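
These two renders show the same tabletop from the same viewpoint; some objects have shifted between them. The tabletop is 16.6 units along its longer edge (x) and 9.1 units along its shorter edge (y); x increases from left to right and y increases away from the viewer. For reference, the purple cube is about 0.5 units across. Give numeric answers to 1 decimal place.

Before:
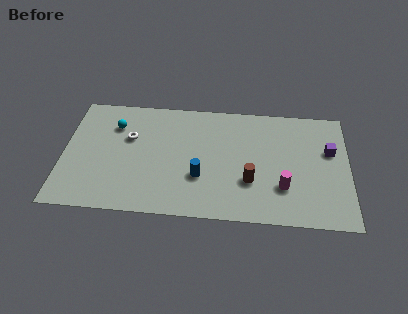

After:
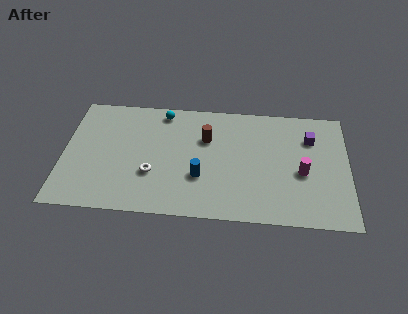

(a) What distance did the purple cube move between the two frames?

1.4

The purple cube was near (15.5, 5.7) before and (14.4, 6.6) after, so it travelled √(1.1² + 0.9²) ≈ 1.4 units.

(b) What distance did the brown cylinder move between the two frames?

4.0

The brown cylinder was near (10.9, 3.0) before and (8.3, 6.1) after, so it travelled √(2.6² + 3.1²) ≈ 4.0 units.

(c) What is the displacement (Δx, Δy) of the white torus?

(1.4, -2.7)

From the two frames, the white torus sits at roughly (3.8, 5.8) before and (5.2, 3.1) after.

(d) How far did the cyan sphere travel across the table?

3.1

The cyan sphere moved from about (2.9, 6.7) to (5.7, 8.0), a distance of √(2.8² + 1.3²) ≈ 3.1.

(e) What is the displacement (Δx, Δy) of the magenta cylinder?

(1.1, 1.2)

The magenta cylinder started near (12.8, 2.7) and ended near (13.9, 3.9).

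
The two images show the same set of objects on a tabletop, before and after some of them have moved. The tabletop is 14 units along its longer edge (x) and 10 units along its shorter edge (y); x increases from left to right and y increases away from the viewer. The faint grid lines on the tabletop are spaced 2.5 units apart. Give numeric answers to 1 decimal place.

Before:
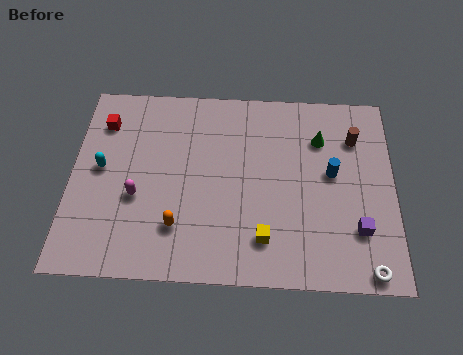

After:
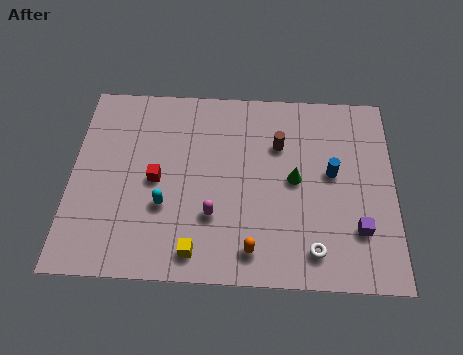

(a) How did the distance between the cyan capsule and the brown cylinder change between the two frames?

-5.2

Before: roughly 11.2 units apart; after: 6.0. That's 5.2 units closer together.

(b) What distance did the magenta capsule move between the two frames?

3.4

The magenta capsule moved from about (2.9, 3.9) to (6.2, 3.1), a distance of √(3.3² + 0.8²) ≈ 3.4.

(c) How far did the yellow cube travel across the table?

3.0

From (8.4, 2.1) to (5.5, 1.3), the yellow cube covered √(2.9² + 0.8²) ≈ 3.0 units.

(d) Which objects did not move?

the purple cube and the blue cylinder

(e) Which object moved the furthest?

the red cube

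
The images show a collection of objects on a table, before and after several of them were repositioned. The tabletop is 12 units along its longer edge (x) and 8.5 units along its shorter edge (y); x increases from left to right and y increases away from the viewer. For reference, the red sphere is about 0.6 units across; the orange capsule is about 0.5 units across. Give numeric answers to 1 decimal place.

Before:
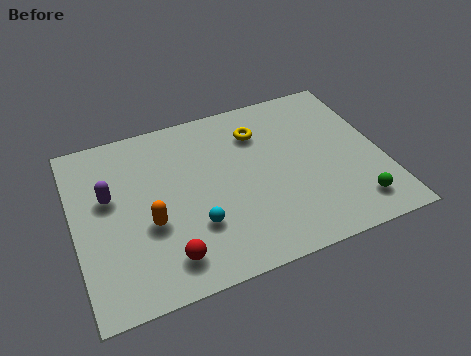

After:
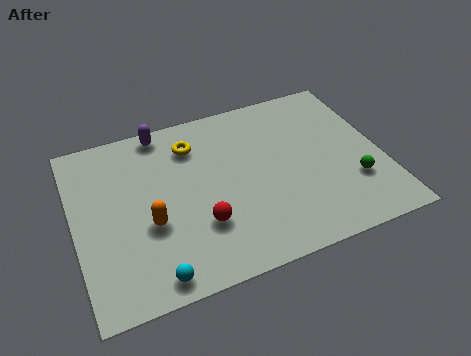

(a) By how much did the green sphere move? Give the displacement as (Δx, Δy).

(0.1, 1.1)

The green sphere started near (10.6, 1.5) and ended near (10.7, 2.6).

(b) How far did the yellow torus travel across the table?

2.6

From (7.4, 6.4) to (4.8, 6.6), the yellow torus covered √(2.6² + 0.2²) ≈ 2.6 units.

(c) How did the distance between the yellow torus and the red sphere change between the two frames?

-2.4

They were about 6.4 units apart before and 4.0 after — 2.4 units closer together.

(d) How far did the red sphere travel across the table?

1.8

The red sphere moved from about (3.3, 1.5) to (4.7, 2.6), a distance of √(1.4² + 1.1²) ≈ 1.8.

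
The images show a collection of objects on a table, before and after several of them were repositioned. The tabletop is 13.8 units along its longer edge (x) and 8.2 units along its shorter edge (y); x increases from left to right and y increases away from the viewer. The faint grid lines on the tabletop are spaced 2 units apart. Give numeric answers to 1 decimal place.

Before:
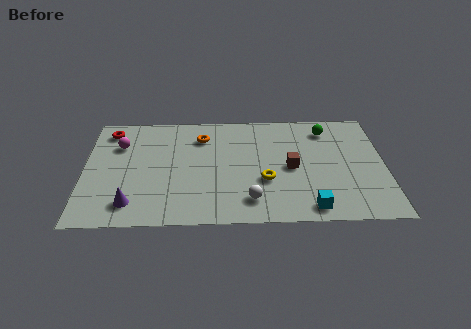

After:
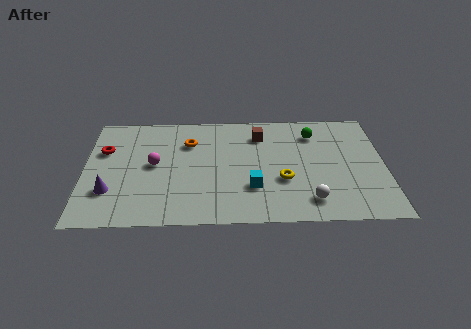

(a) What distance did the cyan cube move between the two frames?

3.0

The cyan cube moved from about (10.3, 1.0) to (7.7, 2.5), a distance of √(2.6² + 1.5²) ≈ 3.0.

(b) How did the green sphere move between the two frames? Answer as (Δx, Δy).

(-0.6, -0.3)

The green sphere was at about (11.2, 6.7) and moved to about (10.6, 6.4).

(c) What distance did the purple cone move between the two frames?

1.3

The purple cone was near (2.2, 1.5) before and (1.2, 2.4) after, so it travelled √(1.0² + 0.9²) ≈ 1.3 units.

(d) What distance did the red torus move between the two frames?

1.5

The red torus moved from about (1.1, 6.9) to (0.9, 5.4), a distance of √(0.2² + 1.5²) ≈ 1.5.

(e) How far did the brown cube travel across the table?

2.9

The brown cube moved from about (9.5, 3.9) to (8.1, 6.4), a distance of √(1.4² + 2.5²) ≈ 2.9.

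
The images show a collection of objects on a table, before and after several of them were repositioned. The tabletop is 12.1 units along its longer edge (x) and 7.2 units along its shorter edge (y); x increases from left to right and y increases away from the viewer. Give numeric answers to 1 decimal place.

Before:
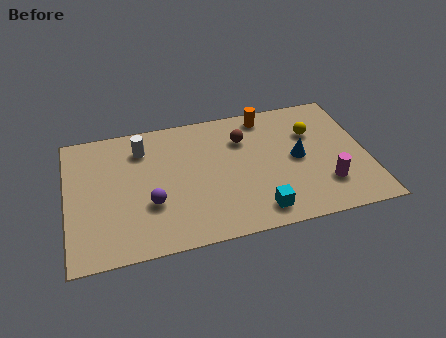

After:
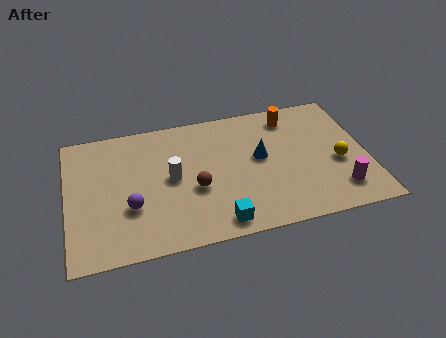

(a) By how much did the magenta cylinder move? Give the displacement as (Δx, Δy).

(0.5, -0.4)

The magenta cylinder started near (10.3, 1.9) and ended near (10.8, 1.5).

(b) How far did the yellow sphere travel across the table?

2.1

From (10.0, 4.9) to (10.9, 3.0), the yellow sphere covered √(0.9² + 1.9²) ≈ 2.1 units.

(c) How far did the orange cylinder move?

1.0

The orange cylinder was near (8.2, 6.3) before and (9.2, 6.0) after, so it travelled √(1.0² + 0.3²) ≈ 1.0 units.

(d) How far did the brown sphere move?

3.1

The brown sphere moved from about (7.2, 5.2) to (5.1, 2.9), a distance of √(2.1² + 2.3²) ≈ 3.1.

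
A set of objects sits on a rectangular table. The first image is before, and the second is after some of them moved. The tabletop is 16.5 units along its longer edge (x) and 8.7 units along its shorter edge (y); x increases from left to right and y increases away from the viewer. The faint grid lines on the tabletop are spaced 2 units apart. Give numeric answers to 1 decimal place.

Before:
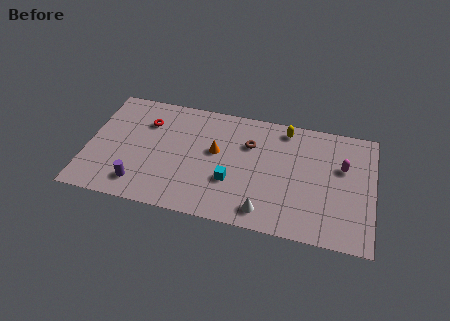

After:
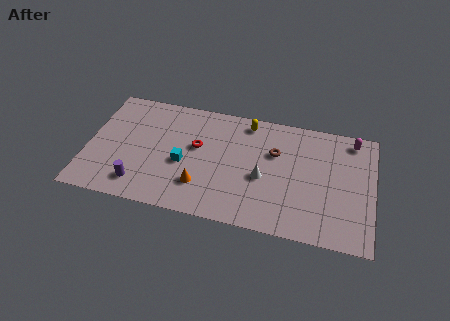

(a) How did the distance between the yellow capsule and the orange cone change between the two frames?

+1.1

They were about 4.7 units apart before and 5.8 after — 1.1 units further apart.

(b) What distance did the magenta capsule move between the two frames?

2.2

From (14.7, 5.5) to (15.2, 7.6), the magenta capsule covered √(0.5² + 2.1²) ≈ 2.2 units.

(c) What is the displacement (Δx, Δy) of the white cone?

(-0.2, 2.4)

The white cone started near (10.4, 1.3) and ended near (10.2, 3.7).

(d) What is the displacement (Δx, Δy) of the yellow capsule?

(-2.2, 0.0)

The yellow capsule was at about (11.3, 7.6) and moved to about (9.1, 7.6).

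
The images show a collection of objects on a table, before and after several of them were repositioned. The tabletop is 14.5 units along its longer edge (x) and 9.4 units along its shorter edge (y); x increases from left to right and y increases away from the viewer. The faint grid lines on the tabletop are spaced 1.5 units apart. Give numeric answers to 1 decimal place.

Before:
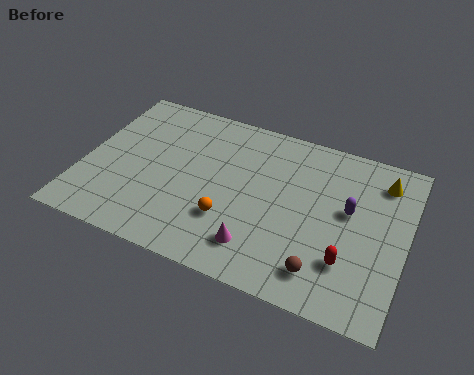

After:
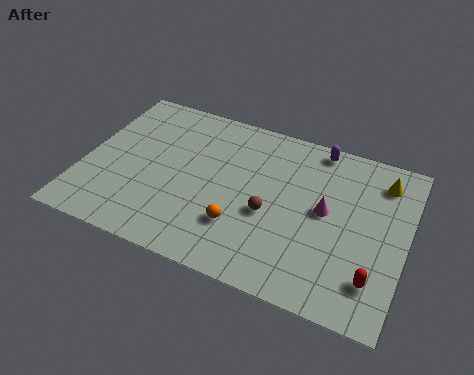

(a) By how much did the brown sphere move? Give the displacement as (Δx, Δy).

(-2.6, 2.2)

The brown sphere started near (11.1, 1.7) and ended near (8.5, 3.9).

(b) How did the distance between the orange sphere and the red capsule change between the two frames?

+0.7

They were about 5.3 units apart before and 6.0 after — 0.7 units further apart.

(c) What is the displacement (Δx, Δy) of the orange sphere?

(0.5, -0.2)

The orange sphere started near (6.8, 2.9) and ended near (7.3, 2.7).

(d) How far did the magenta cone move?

4.1

The magenta cone moved from about (8.2, 1.9) to (10.9, 5.0), a distance of √(2.7² + 3.1²) ≈ 4.1.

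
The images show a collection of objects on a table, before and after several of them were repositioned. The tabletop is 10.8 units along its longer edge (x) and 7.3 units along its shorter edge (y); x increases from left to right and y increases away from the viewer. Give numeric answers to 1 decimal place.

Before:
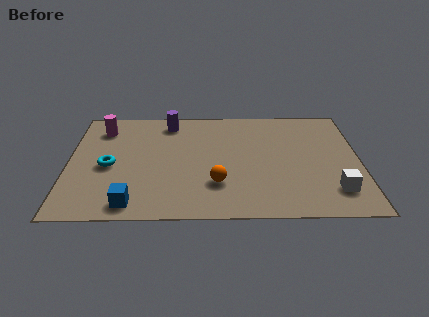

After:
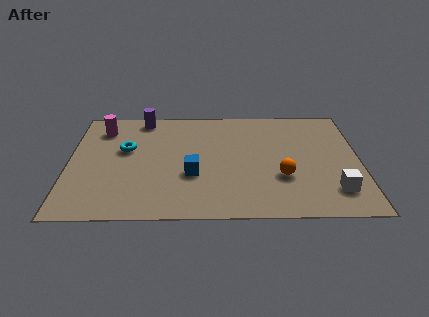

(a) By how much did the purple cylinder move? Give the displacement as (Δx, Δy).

(-1.0, 0.3)

The purple cylinder started near (3.7, 6.2) and ended near (2.7, 6.5).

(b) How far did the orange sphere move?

2.4

The orange sphere was near (5.5, 2.1) before and (7.9, 2.5) after, so it travelled √(2.4² + 0.4²) ≈ 2.4 units.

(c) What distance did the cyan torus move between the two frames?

1.3

The cyan torus was near (1.5, 3.3) before and (2.1, 4.4) after, so it travelled √(0.6² + 1.1²) ≈ 1.3 units.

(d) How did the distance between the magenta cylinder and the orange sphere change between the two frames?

+1.8

They were about 5.7 units apart before and 7.5 after — 1.8 units further apart.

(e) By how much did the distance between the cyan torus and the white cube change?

-0.3

They were about 8.5 units apart before and 8.2 after — 0.3 units closer together.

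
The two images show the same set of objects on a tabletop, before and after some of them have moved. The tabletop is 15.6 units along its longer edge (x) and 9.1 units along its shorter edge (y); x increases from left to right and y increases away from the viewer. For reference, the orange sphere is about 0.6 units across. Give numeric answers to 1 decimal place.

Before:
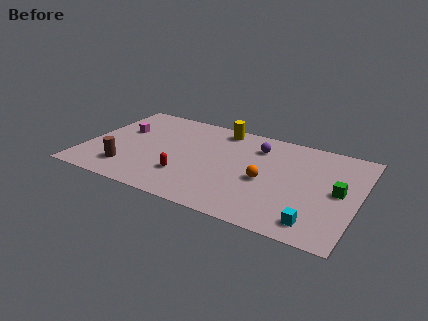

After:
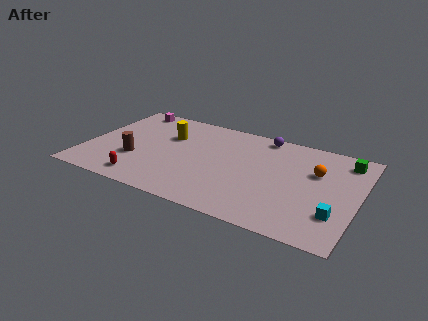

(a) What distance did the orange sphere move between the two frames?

3.3

From (10.4, 4.0) to (13.1, 5.9), the orange sphere covered √(2.7² + 1.9²) ≈ 3.3 units.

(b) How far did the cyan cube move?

1.5

The cyan cube moved from about (13.5, 1.4) to (14.5, 2.5), a distance of √(1.0² + 1.1²) ≈ 1.5.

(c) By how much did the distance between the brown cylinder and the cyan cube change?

+0.7

The distance was about 10.8 in the first image and 11.5 in the second, so they moved 0.7 units further apart.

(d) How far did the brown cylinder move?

1.1

The brown cylinder moved from about (2.7, 2.0) to (3.0, 3.1), a distance of √(0.3² + 1.1²) ≈ 1.1.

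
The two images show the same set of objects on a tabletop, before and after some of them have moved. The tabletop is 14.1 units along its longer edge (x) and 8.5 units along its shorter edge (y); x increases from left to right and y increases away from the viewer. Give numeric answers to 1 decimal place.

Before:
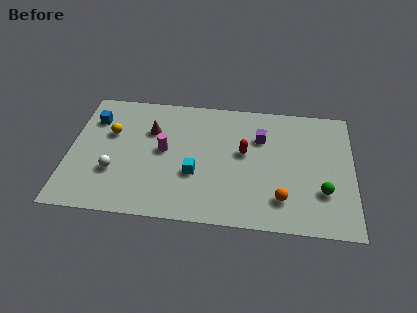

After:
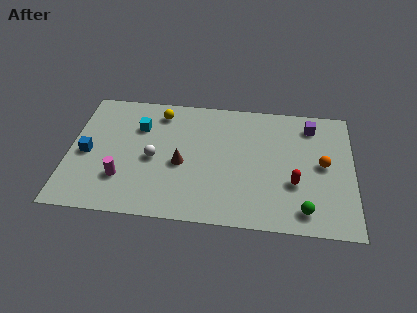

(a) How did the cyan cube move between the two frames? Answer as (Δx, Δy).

(-2.9, 2.9)

From the two frames, the cyan cube sits at roughly (6.3, 3.1) before and (3.4, 6.0) after.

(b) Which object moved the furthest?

the cyan cube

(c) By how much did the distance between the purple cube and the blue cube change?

+3.1

They were about 8.4 units apart before and 11.5 after — 3.1 units further apart.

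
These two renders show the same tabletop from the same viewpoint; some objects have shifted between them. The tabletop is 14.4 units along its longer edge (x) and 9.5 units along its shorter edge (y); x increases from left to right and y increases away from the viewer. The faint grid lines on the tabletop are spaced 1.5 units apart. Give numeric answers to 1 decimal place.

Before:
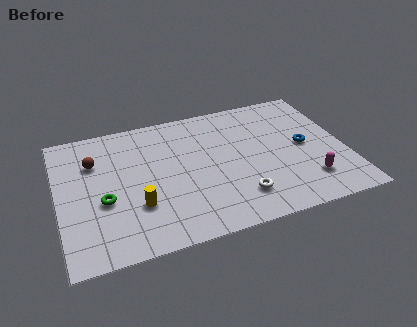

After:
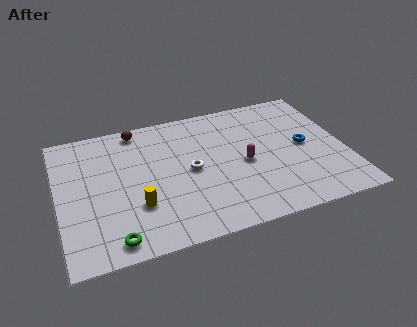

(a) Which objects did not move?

the blue torus and the yellow cylinder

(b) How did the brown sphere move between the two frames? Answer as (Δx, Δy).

(2.3, 1.8)

The brown sphere was at about (1.9, 6.7) and moved to about (4.2, 8.5).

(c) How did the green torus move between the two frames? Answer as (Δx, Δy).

(0.3, -2.7)

The green torus was at about (2.2, 3.8) and moved to about (2.5, 1.1).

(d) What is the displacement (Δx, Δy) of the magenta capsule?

(-3.0, 2.2)

The magenta capsule was at about (12.3, 2.2) and moved to about (9.3, 4.4).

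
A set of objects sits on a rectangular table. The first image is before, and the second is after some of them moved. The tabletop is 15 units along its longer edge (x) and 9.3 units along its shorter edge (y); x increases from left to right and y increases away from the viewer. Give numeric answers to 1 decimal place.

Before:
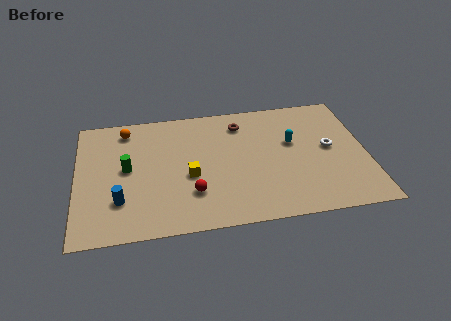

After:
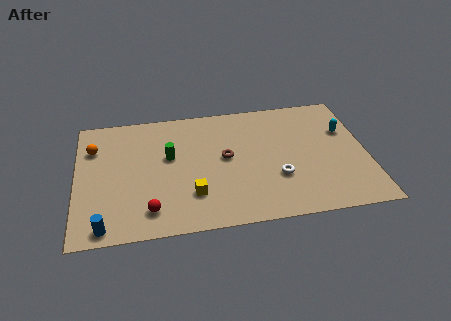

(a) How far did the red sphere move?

2.4

The red sphere was near (5.9, 2.6) before and (3.7, 1.7) after, so it travelled √(2.2² + 0.9²) ≈ 2.4 units.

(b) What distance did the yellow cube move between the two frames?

1.4

The yellow cube was near (5.8, 3.9) before and (5.9, 2.5) after, so it travelled √(0.1² + 1.4²) ≈ 1.4 units.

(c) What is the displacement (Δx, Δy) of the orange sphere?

(-1.7, -1.2)

The orange sphere started near (2.6, 7.9) and ended near (0.9, 6.7).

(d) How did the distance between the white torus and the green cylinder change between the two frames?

-4.5

The distance was about 10.5 in the first image and 6.0 in the second, so they moved 4.5 units closer together.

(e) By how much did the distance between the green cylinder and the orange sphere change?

+1.1

The distance was about 3.0 in the first image and 4.1 in the second, so they moved 1.1 units further apart.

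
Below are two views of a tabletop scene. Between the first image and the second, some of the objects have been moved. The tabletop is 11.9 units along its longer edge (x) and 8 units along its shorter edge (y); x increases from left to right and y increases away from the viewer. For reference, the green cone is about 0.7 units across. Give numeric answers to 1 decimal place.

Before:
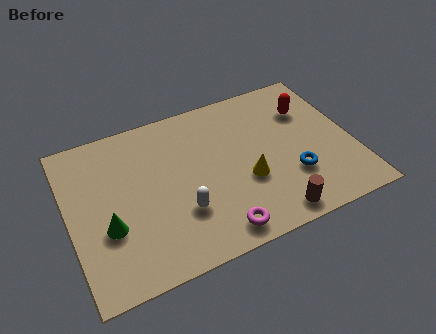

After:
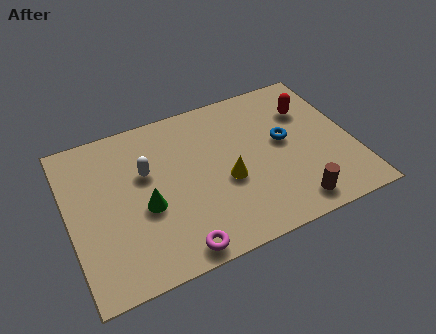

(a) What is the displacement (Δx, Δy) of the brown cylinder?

(0.9, 0.2)

The brown cylinder started near (8.1, 0.9) and ended near (9.0, 1.1).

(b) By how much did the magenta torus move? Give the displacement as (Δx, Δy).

(-1.7, -0.2)

The magenta torus was at about (5.8, 1.0) and moved to about (4.1, 0.8).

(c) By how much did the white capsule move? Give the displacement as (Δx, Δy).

(-1.2, 2.5)

The white capsule was at about (4.5, 2.5) and moved to about (3.3, 5.0).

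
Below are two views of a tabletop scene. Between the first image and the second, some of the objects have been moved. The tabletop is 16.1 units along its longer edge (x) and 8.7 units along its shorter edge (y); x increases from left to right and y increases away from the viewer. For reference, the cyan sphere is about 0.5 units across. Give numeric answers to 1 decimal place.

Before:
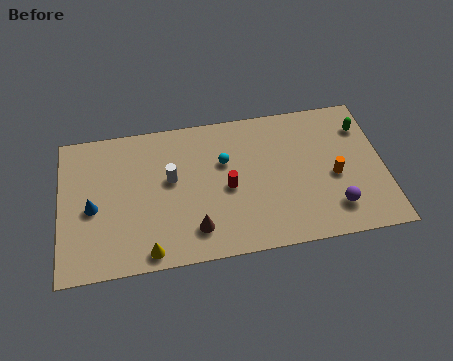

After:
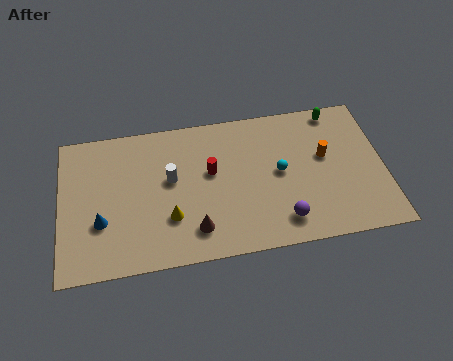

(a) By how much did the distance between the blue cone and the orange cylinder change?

-0.6

The distance was about 12.0 in the first image and 11.4 in the second, so they moved 0.6 units closer together.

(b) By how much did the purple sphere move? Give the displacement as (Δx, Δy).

(-2.6, -0.3)

The purple sphere was at about (13.5, 1.9) and moved to about (10.9, 1.6).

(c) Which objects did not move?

the brown cone and the white cylinder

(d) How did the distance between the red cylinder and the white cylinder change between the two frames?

-1.0

They were about 3.0 units apart before and 2.0 after — 1.0 units closer together.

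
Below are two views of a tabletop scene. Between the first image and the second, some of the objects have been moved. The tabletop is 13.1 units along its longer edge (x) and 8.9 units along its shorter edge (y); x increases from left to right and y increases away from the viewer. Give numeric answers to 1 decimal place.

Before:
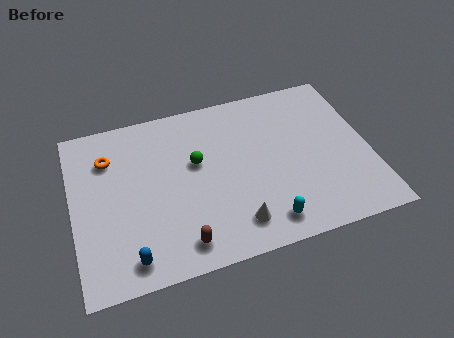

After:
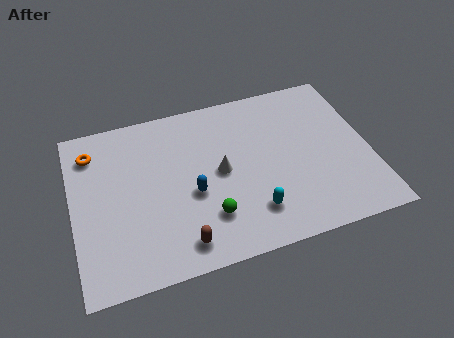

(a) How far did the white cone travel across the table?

2.9

The white cone moved from about (6.9, 1.6) to (6.5, 4.5), a distance of √(0.4² + 2.9²) ≈ 2.9.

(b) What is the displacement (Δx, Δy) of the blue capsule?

(2.9, 2.5)

The blue capsule was at about (2.3, 1.2) and moved to about (5.2, 3.7).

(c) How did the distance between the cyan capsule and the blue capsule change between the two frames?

-2.9

The distance was about 5.9 in the first image and 3.0 in the second, so they moved 2.9 units closer together.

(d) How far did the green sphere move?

3.0

From (5.5, 5.3) to (5.8, 2.3), the green sphere covered √(0.3² + 3.0²) ≈ 3.0 units.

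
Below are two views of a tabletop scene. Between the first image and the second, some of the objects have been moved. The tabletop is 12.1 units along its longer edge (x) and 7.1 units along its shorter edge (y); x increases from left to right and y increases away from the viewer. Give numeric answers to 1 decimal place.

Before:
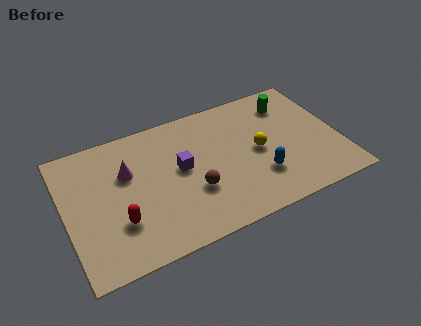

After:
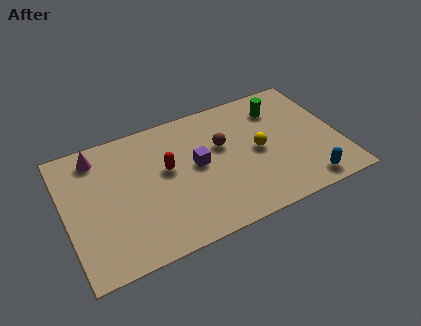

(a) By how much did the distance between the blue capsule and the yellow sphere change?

+1.8

They were about 1.4 units apart before and 3.2 after — 1.8 units further apart.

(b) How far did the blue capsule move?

2.2

From (8.4, 2.1) to (10.3, 0.9), the blue capsule covered √(1.9² + 1.2²) ≈ 2.2 units.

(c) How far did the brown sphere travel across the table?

2.4

The brown sphere was near (5.5, 2.5) before and (7.0, 4.4) after, so it travelled √(1.5² + 1.9²) ≈ 2.4 units.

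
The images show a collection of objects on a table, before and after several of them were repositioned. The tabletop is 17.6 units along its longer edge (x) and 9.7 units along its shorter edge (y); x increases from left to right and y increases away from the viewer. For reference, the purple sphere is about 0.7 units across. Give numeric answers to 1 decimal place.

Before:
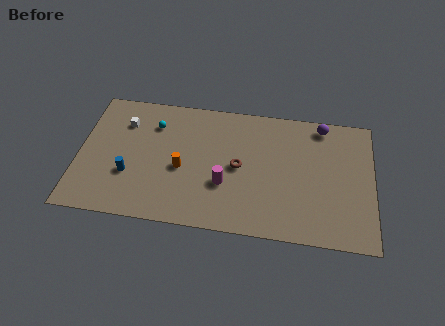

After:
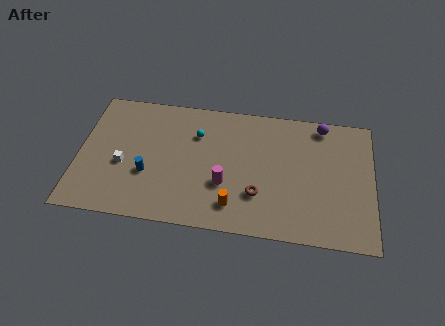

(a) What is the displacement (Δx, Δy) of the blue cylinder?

(1.1, 0.2)

The blue cylinder started near (3.1, 3.3) and ended near (4.2, 3.5).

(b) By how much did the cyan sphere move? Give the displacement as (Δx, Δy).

(2.6, -0.4)

The cyan sphere was at about (4.4, 7.3) and moved to about (7.0, 6.9).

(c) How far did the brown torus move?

2.2

From (9.6, 4.8) to (10.8, 2.9), the brown torus covered √(1.2² + 1.9²) ≈ 2.2 units.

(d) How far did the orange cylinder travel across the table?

3.9

The orange cylinder moved from about (6.2, 4.2) to (9.4, 1.9), a distance of √(3.2² + 2.3²) ≈ 3.9.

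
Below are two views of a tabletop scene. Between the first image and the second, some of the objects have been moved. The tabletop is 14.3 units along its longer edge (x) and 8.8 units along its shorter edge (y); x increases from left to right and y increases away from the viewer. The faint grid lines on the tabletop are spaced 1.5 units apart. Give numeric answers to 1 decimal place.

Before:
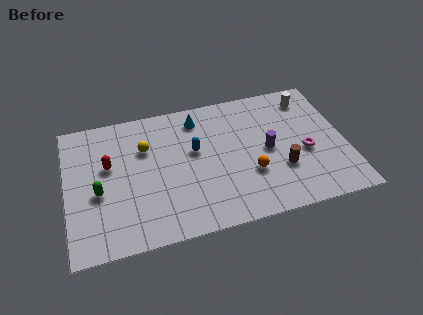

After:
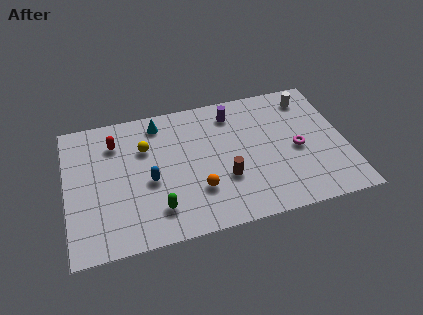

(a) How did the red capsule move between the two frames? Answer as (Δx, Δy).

(0.4, 1.4)

The red capsule started near (2.2, 5.3) and ended near (2.6, 6.7).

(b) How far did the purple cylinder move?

3.3

From (10.3, 4.3) to (8.7, 7.2), the purple cylinder covered √(1.6² + 2.9²) ≈ 3.3 units.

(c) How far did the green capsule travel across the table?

3.4

The green capsule was near (1.6, 3.7) before and (4.5, 1.9) after, so it travelled √(2.9² + 1.8²) ≈ 3.4 units.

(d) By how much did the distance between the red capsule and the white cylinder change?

-0.6

The distance was about 10.7 in the first image and 10.1 in the second, so they moved 0.6 units closer together.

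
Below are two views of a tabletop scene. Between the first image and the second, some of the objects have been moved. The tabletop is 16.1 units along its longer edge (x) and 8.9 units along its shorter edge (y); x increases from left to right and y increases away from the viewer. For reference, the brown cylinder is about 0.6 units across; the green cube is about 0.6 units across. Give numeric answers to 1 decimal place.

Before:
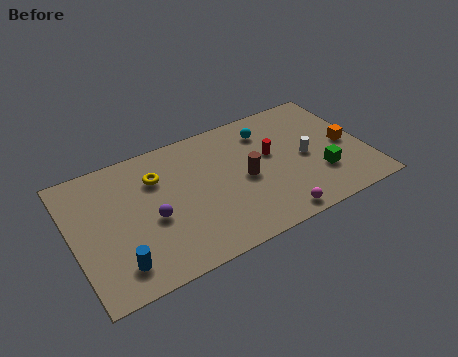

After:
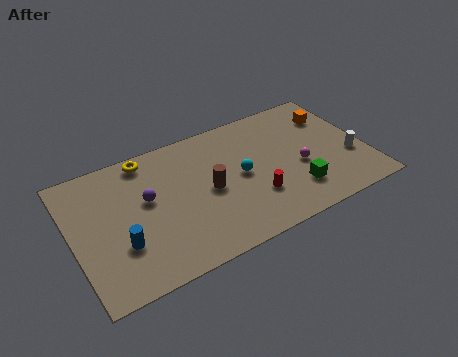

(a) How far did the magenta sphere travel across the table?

3.4

From (10.5, 0.9) to (12.4, 3.7), the magenta sphere covered √(1.9² + 2.8²) ≈ 3.4 units.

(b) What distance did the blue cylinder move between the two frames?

1.2

From (2.1, 1.7) to (2.4, 2.9), the blue cylinder covered √(0.3² + 1.2²) ≈ 1.2 units.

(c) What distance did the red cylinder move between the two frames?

2.8

The red cylinder was near (11.0, 5.2) before and (9.7, 2.7) after, so it travelled √(1.3² + 2.5²) ≈ 2.8 units.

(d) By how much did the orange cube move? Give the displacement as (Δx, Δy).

(-0.4, 2.4)

The orange cube started near (15.1, 4.2) and ended near (14.7, 6.6).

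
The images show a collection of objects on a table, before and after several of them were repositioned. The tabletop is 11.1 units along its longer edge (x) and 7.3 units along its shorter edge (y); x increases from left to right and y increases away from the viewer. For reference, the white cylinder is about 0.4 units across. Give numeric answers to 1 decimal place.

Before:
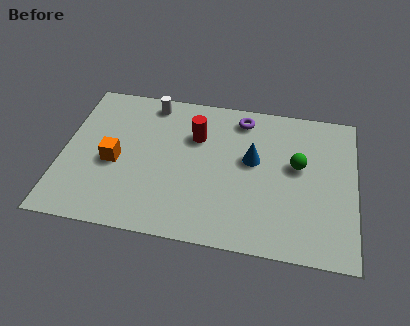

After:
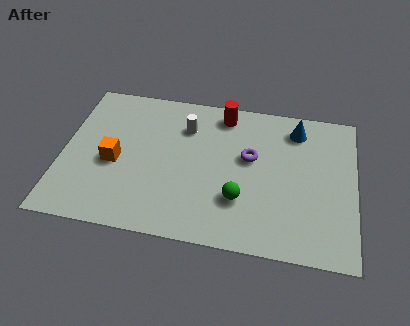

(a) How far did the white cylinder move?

1.7

From (3.2, 6.4) to (4.6, 5.4), the white cylinder covered √(1.4² + 1.0²) ≈ 1.7 units.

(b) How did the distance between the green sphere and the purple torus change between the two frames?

-0.9

The distance was about 3.0 in the first image and 2.1 in the second, so they moved 0.9 units closer together.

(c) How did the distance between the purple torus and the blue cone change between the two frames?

+0.3

Before: roughly 2.1 units apart; after: 2.4. That's 0.3 units further apart.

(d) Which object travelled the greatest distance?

the green sphere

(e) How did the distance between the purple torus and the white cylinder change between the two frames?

-0.8

Before: roughly 3.5 units apart; after: 2.7. That's 0.8 units closer together.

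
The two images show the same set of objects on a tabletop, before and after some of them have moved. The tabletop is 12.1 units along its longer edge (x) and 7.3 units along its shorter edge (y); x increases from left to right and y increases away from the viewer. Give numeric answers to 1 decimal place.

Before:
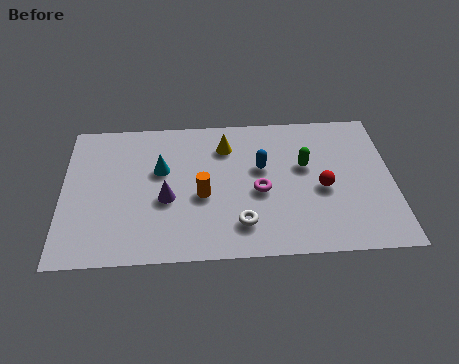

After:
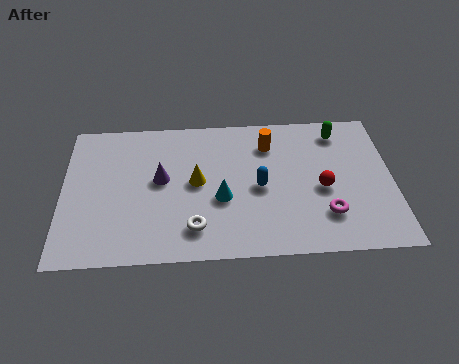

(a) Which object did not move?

the red sphere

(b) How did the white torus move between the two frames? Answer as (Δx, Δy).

(-1.7, -0.1)

The white torus was at about (6.5, 1.6) and moved to about (4.8, 1.5).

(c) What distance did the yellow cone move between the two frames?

2.1

The yellow cone was near (6.0, 5.6) before and (4.9, 3.8) after, so it travelled √(1.1² + 1.8²) ≈ 2.1 units.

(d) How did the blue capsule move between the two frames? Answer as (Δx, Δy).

(-0.1, -1.0)

The blue capsule was at about (7.3, 4.4) and moved to about (7.2, 3.4).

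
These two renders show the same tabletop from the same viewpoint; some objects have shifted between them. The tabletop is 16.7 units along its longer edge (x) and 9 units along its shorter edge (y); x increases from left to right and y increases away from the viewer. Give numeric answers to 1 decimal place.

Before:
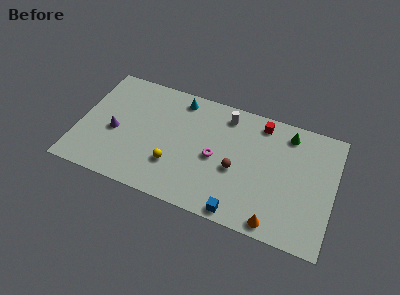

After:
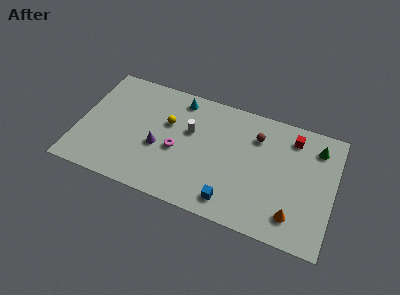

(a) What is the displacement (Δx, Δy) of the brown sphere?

(1.1, 2.9)

From the two frames, the brown sphere sits at roughly (10.4, 3.8) before and (11.5, 6.7) after.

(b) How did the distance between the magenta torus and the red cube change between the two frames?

+3.6

Before: roughly 4.5 units apart; after: 8.1. That's 3.6 units further apart.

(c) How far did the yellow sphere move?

3.1

From (6.4, 2.7) to (5.7, 5.7), the yellow sphere covered √(0.7² + 3.0²) ≈ 3.1 units.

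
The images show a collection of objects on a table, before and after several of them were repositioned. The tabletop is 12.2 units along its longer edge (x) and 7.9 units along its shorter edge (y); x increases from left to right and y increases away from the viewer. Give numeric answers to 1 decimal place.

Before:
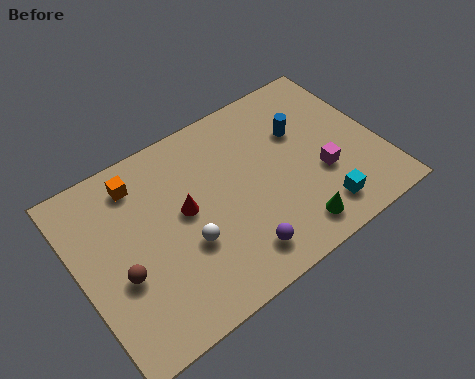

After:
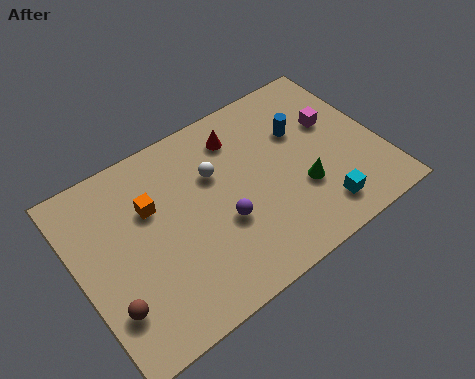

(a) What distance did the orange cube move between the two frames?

1.3

The orange cube was near (2.8, 6.5) before and (3.1, 5.2) after, so it travelled √(0.3² + 1.3²) ≈ 1.3 units.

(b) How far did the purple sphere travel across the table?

1.6

From (5.9, 1.4) to (5.6, 3.0), the purple sphere covered √(0.3² + 1.6²) ≈ 1.6 units.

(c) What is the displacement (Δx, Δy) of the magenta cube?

(0.9, 2.0)

From the two frames, the magenta cube sits at roughly (9.7, 2.9) before and (10.6, 4.9) after.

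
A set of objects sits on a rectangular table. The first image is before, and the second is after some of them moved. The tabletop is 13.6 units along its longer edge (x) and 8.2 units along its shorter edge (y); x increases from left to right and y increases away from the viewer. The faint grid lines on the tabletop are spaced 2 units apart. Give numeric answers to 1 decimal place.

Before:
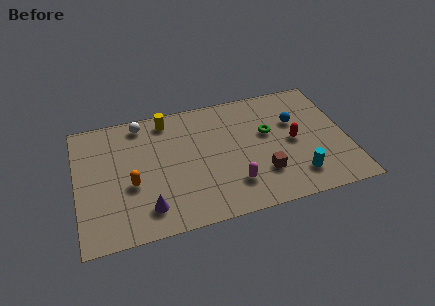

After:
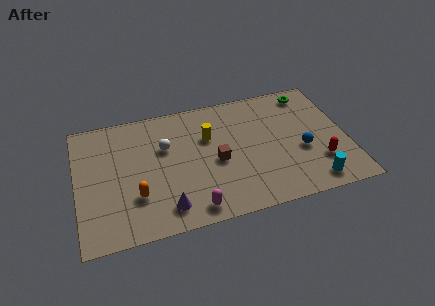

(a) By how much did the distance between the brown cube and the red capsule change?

+2.9

Before: roughly 2.4 units apart; after: 5.3. That's 2.9 units further apart.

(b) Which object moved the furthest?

the green torus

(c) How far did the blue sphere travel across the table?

2.0

From (11.1, 5.3) to (11.3, 3.3), the blue sphere covered √(0.2² + 2.0²) ≈ 2.0 units.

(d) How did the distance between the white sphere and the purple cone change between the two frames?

-1.7

Before: roughly 5.6 units apart; after: 3.9. That's 1.7 units closer together.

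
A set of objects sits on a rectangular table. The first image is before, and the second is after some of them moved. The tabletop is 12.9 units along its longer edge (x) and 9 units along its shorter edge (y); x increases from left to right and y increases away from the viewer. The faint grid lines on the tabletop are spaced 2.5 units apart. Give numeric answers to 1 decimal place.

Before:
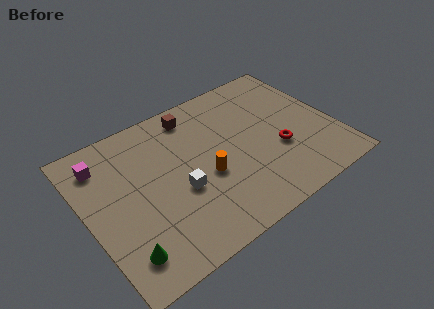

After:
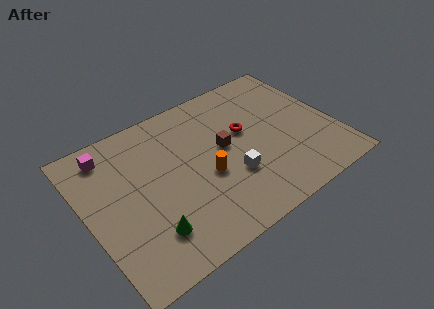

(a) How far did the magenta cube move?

0.6

The magenta cube was near (1.2, 7.2) before and (1.6, 7.6) after, so it travelled √(0.4² + 0.4²) ≈ 0.6 units.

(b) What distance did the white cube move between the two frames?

2.7

From (4.6, 3.6) to (7.2, 3.0), the white cube covered √(2.6² + 0.6²) ≈ 2.7 units.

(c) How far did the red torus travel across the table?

2.4

From (9.8, 3.3) to (8.4, 5.3), the red torus covered √(1.4² + 2.0²) ≈ 2.4 units.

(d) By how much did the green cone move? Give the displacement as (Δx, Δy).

(1.4, 0.4)

The green cone started near (1.3, 1.7) and ended near (2.7, 2.1).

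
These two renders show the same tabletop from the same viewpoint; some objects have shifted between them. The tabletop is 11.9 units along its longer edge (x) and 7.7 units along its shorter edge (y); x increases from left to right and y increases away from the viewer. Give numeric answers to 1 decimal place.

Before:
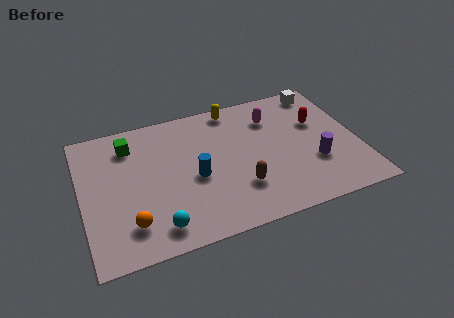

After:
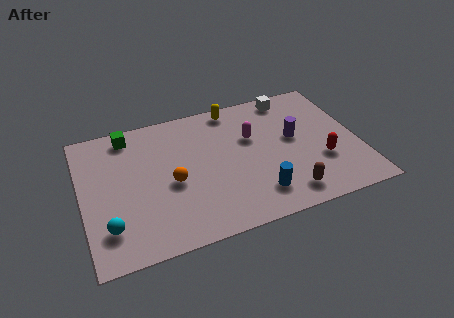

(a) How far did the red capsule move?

2.3

The red capsule moved from about (10.3, 4.9) to (10.2, 2.6), a distance of √(0.1² + 2.3²) ≈ 2.3.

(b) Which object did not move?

the yellow capsule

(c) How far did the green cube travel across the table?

0.6

The green cube was near (2.2, 6.1) before and (2.2, 6.7) after, so it travelled √(0.0² + 0.6²) ≈ 0.6 units.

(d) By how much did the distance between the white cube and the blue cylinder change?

-1.2

They were about 6.8 units apart before and 5.6 after — 1.2 units closer together.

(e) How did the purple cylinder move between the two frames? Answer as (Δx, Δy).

(-0.7, 1.7)

From the two frames, the purple cylinder sits at roughly (9.9, 2.6) before and (9.2, 4.3) after.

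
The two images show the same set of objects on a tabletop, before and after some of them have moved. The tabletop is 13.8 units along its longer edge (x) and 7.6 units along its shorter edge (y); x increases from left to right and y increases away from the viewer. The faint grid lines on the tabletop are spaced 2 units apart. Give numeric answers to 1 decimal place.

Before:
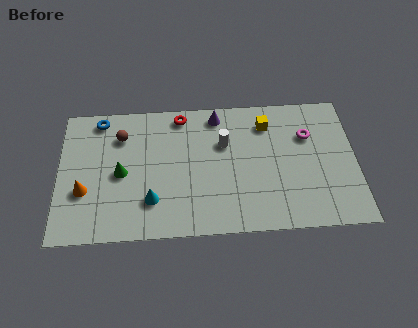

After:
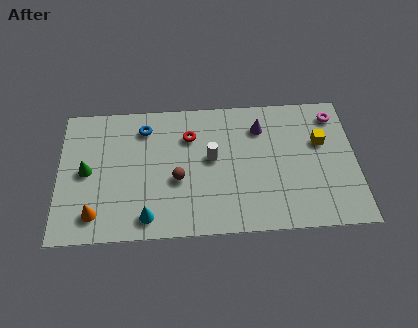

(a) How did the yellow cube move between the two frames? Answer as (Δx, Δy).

(2.5, -1.2)

From the two frames, the yellow cube sits at roughly (9.7, 6.0) before and (12.2, 4.8) after.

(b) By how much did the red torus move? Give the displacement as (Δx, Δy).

(0.4, -1.2)

The red torus started near (5.7, 6.7) and ended near (6.1, 5.5).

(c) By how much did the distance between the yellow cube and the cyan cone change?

+2.2

They were about 6.7 units apart before and 8.9 after — 2.2 units further apart.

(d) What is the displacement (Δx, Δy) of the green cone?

(-1.6, 0.2)

From the two frames, the green cone sits at roughly (2.9, 3.6) before and (1.3, 3.8) after.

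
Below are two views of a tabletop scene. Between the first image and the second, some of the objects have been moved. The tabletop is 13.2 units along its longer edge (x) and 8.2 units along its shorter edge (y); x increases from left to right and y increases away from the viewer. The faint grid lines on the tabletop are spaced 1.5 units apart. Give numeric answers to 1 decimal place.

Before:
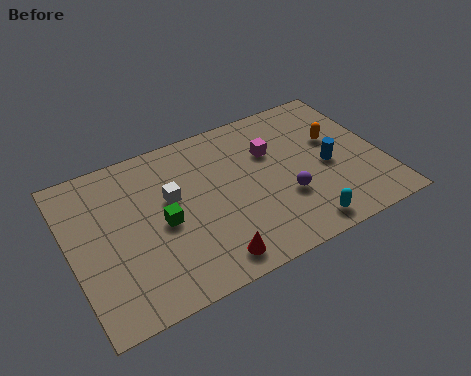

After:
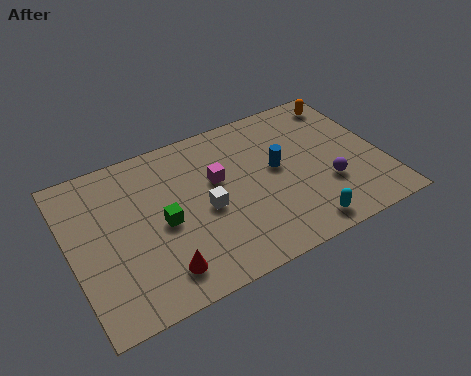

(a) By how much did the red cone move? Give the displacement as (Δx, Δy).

(-2.0, 0.4)

The red cone was at about (5.4, 1.1) and moved to about (3.4, 1.5).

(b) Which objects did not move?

the cyan capsule and the green cube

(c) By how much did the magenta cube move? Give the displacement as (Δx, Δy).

(-2.4, -0.5)

The magenta cube was at about (8.7, 5.5) and moved to about (6.3, 5.0).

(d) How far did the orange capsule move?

2.2

From (11.4, 5.0) to (12.2, 7.0), the orange capsule covered √(0.8² + 2.0²) ≈ 2.2 units.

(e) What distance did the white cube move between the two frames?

1.8

The white cube moved from about (4.3, 4.9) to (5.6, 3.7), a distance of √(1.3² + 1.2²) ≈ 1.8.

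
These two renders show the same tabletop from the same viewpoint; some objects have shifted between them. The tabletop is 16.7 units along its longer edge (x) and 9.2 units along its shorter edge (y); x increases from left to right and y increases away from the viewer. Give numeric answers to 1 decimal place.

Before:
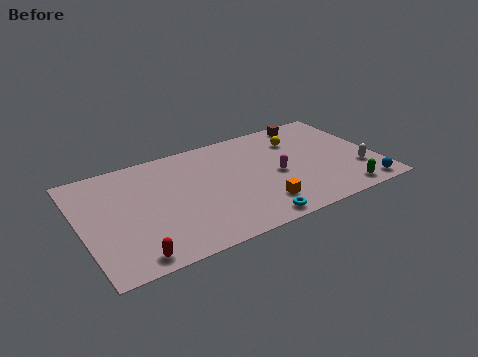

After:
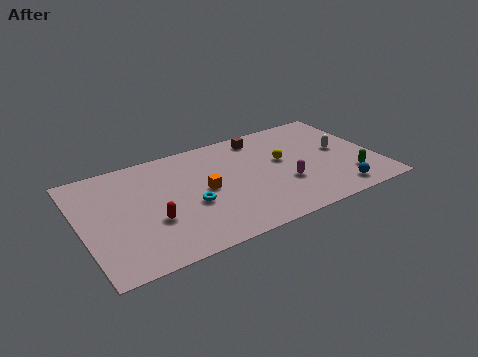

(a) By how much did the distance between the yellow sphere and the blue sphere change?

-1.8

The distance was about 6.5 in the first image and 4.7 in the second, so they moved 1.8 units closer together.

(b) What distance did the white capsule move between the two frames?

2.3

The white capsule moved from about (15.5, 2.7) to (14.8, 4.9), a distance of √(0.7² + 2.2²) ≈ 2.3.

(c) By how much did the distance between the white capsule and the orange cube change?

+2.1

The distance was about 5.8 in the first image and 7.9 in the second, so they moved 2.1 units further apart.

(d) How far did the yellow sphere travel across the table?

1.9

The yellow sphere was near (12.6, 6.8) before and (11.5, 5.3) after, so it travelled √(1.1² + 1.5²) ≈ 1.9 units.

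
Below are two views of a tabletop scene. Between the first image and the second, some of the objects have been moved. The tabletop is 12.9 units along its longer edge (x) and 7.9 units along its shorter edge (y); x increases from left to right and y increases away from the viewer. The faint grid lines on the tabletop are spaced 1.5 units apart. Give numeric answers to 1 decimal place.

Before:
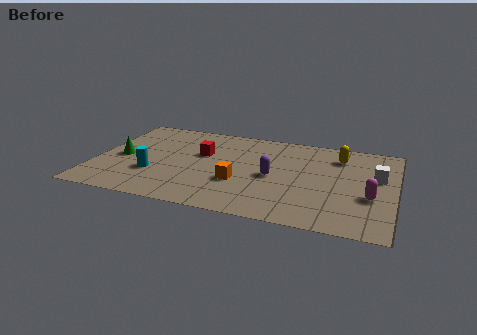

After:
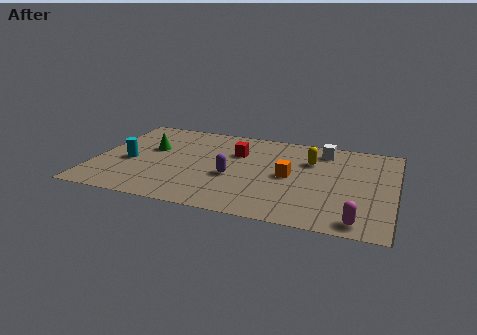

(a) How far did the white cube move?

3.0

The white cube moved from about (12.1, 4.8) to (9.7, 6.6), a distance of √(2.4² + 1.8²) ≈ 3.0.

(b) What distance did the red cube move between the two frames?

1.6

The red cube moved from about (4.5, 4.9) to (6.0, 5.4), a distance of √(1.5² + 0.5²) ≈ 1.6.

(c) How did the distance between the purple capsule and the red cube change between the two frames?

-1.2

The distance was about 3.4 in the first image and 2.2 in the second, so they moved 1.2 units closer together.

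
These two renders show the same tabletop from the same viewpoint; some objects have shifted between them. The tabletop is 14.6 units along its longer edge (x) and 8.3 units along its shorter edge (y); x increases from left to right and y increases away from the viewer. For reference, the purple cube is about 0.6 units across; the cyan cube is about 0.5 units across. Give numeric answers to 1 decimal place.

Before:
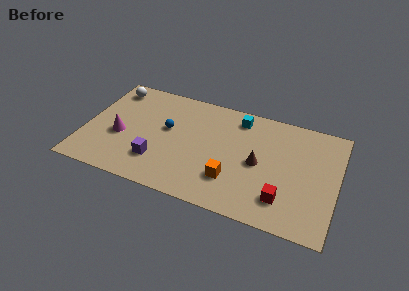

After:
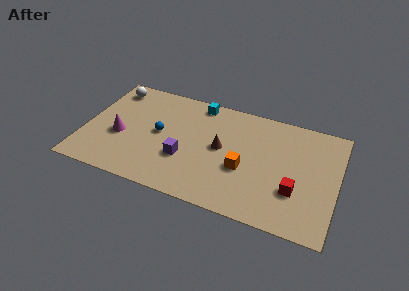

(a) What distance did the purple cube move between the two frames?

1.7

From (4.4, 2.2) to (5.9, 2.9), the purple cube covered √(1.5² + 0.7²) ≈ 1.7 units.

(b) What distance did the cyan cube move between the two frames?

2.4

The cyan cube moved from about (8.7, 7.0) to (6.3, 7.4), a distance of √(2.4² + 0.4²) ≈ 2.4.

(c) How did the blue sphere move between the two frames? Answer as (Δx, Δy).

(-0.4, -0.5)

The blue sphere started near (4.7, 4.8) and ended near (4.3, 4.3).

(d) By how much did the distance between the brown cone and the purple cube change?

-3.5

They were about 6.0 units apart before and 2.5 after — 3.5 units closer together.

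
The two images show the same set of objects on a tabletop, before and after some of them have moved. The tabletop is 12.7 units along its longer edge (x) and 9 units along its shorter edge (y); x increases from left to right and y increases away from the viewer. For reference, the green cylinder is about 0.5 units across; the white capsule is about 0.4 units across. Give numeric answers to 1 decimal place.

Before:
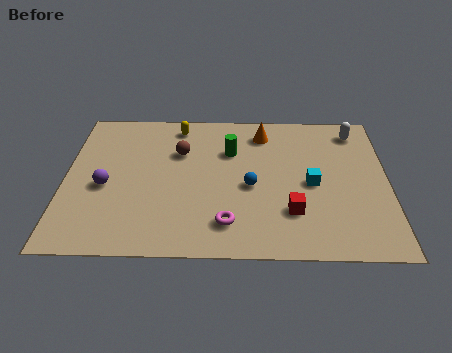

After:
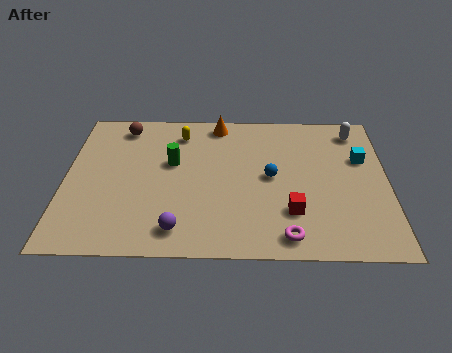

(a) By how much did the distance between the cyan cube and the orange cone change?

+2.4

The distance was about 3.7 in the first image and 6.1 in the second, so they moved 2.4 units further apart.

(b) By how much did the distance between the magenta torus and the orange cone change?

+1.6

They were about 5.8 units apart before and 7.4 after — 1.6 units further apart.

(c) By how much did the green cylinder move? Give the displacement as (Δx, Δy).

(-2.3, -0.8)

The green cylinder started near (6.5, 6.2) and ended near (4.2, 5.4).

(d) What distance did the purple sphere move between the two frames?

3.8

The purple sphere was near (1.6, 3.9) before and (4.5, 1.4) after, so it travelled √(2.9² + 2.5²) ≈ 3.8 units.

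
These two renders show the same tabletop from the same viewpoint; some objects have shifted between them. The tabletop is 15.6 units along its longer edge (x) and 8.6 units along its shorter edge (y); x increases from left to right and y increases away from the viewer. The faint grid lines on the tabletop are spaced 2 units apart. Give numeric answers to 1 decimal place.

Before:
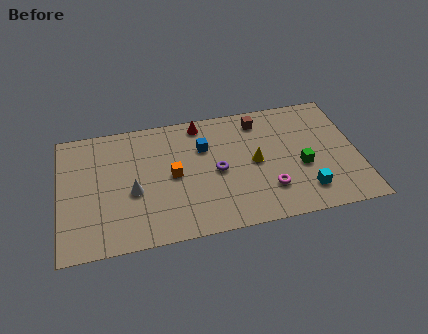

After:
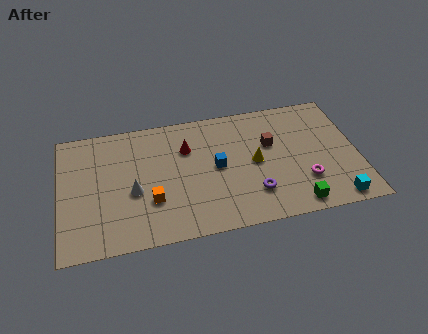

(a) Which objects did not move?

the yellow cone and the white cone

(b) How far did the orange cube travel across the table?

1.9

From (5.9, 4.3) to (4.7, 2.8), the orange cube covered √(1.2² + 1.5²) ≈ 1.9 units.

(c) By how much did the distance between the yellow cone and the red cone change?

-0.4

The distance was about 4.3 in the first image and 3.9 in the second, so they moved 0.4 units closer together.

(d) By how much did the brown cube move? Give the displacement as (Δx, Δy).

(0.5, -1.8)

The brown cube started near (10.6, 7.2) and ended near (11.1, 5.4).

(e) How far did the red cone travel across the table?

1.8

The red cone moved from about (7.5, 7.6) to (6.7, 6.0), a distance of √(0.8² + 1.6²) ≈ 1.8.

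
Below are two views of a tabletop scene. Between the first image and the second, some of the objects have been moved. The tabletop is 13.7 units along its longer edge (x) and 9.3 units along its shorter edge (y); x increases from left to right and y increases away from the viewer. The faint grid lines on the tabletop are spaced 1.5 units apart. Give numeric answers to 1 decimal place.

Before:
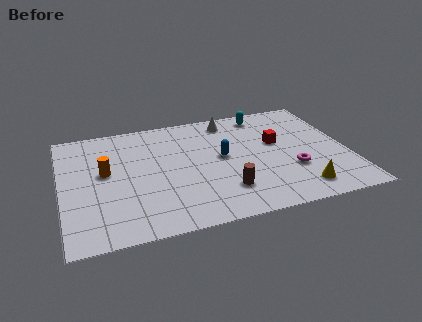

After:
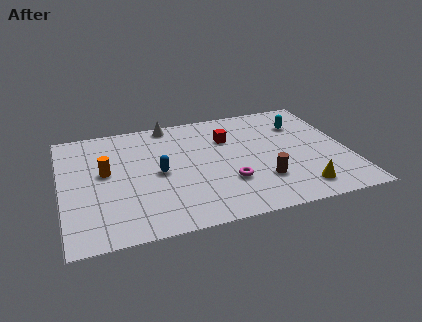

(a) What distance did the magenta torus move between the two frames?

3.1

The magenta torus was near (10.9, 3.1) before and (7.8, 2.9) after, so it travelled √(3.1² + 0.2²) ≈ 3.1 units.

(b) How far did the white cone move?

2.9

The white cone moved from about (8.3, 8.0) to (5.4, 8.5), a distance of √(2.9² + 0.5²) ≈ 2.9.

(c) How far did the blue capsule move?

3.1

From (7.7, 5.0) to (4.6, 4.5), the blue capsule covered √(3.1² + 0.5²) ≈ 3.1 units.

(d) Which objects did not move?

the orange cylinder and the yellow cone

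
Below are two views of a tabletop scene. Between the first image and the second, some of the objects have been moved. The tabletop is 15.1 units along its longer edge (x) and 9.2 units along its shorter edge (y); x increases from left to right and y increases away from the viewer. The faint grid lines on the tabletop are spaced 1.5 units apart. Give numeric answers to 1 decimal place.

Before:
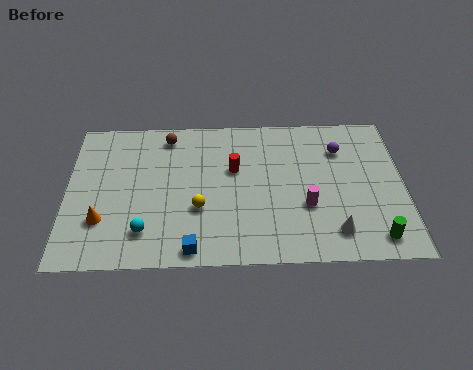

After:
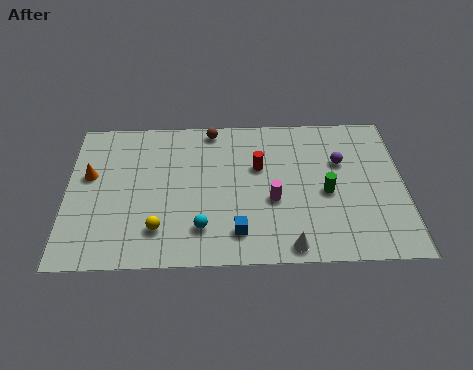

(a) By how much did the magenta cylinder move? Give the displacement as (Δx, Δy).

(-1.5, 0.4)

From the two frames, the magenta cylinder sits at roughly (10.7, 3.3) before and (9.2, 3.7) after.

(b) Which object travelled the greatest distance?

the green cylinder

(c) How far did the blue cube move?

2.2

The blue cube was near (5.6, 0.9) before and (7.6, 1.8) after, so it travelled √(2.0² + 0.9²) ≈ 2.2 units.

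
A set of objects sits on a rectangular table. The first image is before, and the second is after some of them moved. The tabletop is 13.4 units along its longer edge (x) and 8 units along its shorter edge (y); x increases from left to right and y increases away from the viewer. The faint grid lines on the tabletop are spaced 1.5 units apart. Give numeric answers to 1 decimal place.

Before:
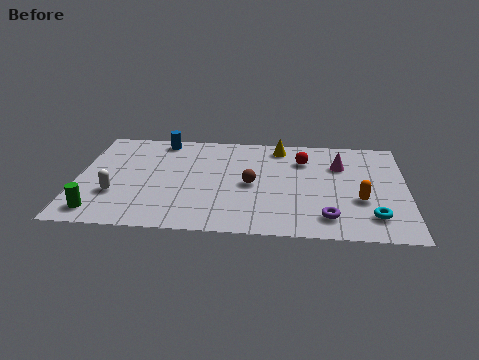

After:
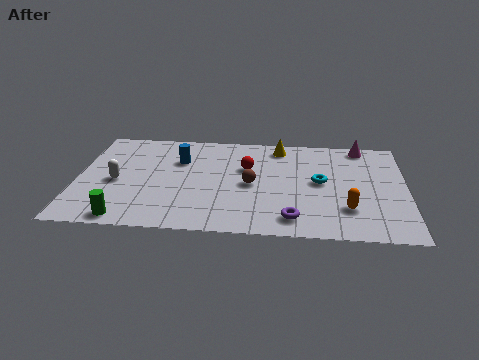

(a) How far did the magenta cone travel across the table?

1.8

The magenta cone was near (10.7, 5.6) before and (11.6, 7.2) after, so it travelled √(0.9² + 1.6²) ≈ 1.8 units.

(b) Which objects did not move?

the yellow cone and the brown sphere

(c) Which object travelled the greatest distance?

the cyan torus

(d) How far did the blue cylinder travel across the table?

1.8

The blue cylinder moved from about (3.3, 7.1) to (4.1, 5.5), a distance of √(0.8² + 1.6²) ≈ 1.8.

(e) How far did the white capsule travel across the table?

1.0

From (1.6, 2.6) to (1.6, 3.6), the white capsule covered √(0.0² + 1.0²) ≈ 1.0 units.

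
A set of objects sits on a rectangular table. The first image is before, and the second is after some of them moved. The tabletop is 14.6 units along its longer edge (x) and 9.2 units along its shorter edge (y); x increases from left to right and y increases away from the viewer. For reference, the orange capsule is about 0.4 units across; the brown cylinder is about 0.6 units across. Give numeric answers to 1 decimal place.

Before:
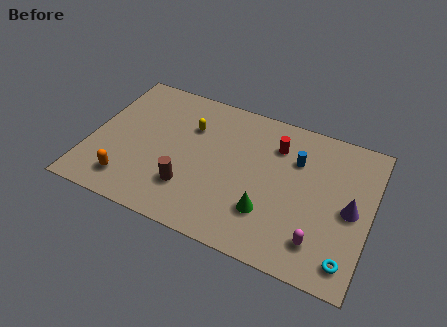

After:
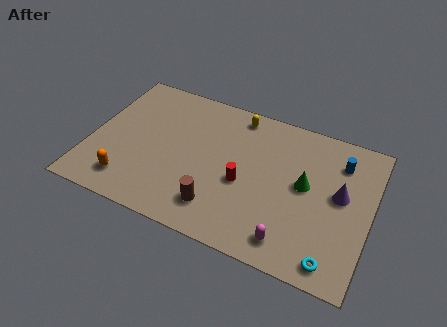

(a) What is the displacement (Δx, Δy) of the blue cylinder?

(2.2, 0.7)

From the two frames, the blue cylinder sits at roughly (10.6, 6.4) before and (12.8, 7.1) after.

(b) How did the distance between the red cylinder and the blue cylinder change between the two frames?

+4.5

Before: roughly 1.2 units apart; after: 5.7. That's 4.5 units further apart.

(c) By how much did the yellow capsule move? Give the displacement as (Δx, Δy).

(2.3, 1.7)

The yellow capsule started near (5.0, 6.4) and ended near (7.3, 8.1).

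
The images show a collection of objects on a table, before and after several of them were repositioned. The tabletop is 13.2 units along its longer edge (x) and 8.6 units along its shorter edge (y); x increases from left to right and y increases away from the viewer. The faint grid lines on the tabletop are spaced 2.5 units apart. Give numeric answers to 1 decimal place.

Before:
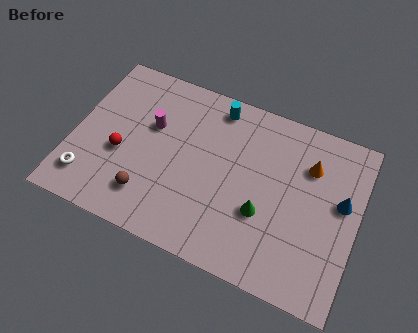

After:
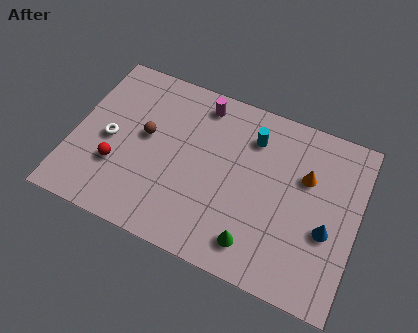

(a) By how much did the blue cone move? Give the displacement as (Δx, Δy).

(-0.5, -1.6)

From the two frames, the blue cone sits at roughly (12.4, 5.0) before and (11.9, 3.4) after.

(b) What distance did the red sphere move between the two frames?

0.7

The red sphere moved from about (2.3, 3.5) to (2.2, 2.8), a distance of √(0.1² + 0.7²) ≈ 0.7.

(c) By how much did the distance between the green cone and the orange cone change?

+0.9

They were about 3.6 units apart before and 4.5 after — 0.9 units further apart.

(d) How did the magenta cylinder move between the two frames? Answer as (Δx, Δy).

(2.1, 2.0)

From the two frames, the magenta cylinder sits at roughly (3.5, 5.4) before and (5.6, 7.4) after.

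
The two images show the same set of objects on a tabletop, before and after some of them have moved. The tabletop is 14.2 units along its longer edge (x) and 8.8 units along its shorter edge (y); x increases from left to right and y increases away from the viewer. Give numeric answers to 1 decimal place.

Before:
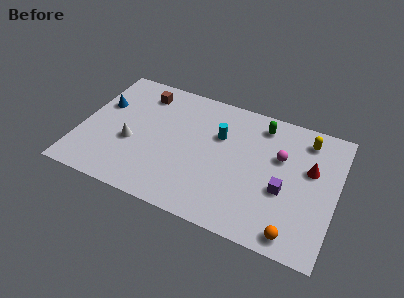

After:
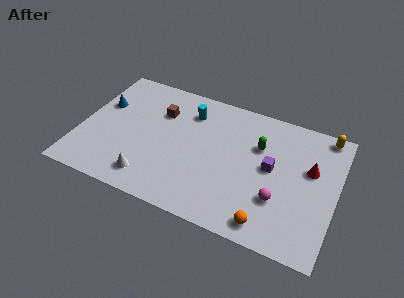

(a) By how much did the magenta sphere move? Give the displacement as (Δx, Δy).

(0.2, -2.8)

The magenta sphere started near (11.0, 5.6) and ended near (11.2, 2.8).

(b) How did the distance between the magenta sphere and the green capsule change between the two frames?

+1.2

They were about 2.2 units apart before and 3.4 after — 1.2 units further apart.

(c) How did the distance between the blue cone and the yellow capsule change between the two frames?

+1.1

Before: roughly 11.4 units apart; after: 12.5. That's 1.1 units further apart.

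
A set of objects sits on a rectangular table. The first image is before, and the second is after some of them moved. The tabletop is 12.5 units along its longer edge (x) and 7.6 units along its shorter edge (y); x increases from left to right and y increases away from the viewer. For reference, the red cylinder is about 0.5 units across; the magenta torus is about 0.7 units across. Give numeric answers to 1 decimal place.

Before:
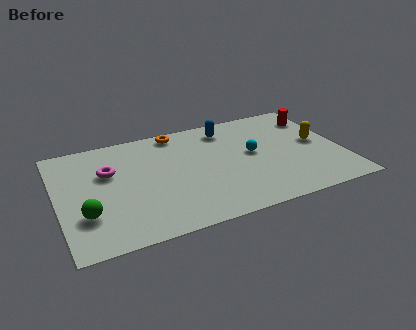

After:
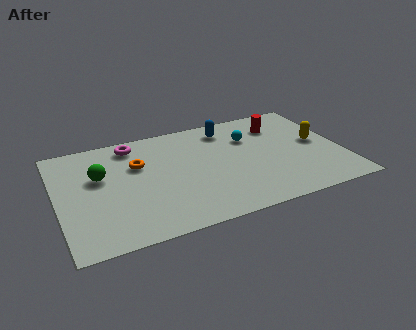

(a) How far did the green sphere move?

2.5

From (1.1, 2.3) to (1.9, 4.7), the green sphere covered √(0.8² + 2.4²) ≈ 2.5 units.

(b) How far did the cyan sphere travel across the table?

1.2

The cyan sphere moved from about (8.6, 4.1) to (8.6, 5.3), a distance of √(0.0² + 1.2²) ≈ 1.2.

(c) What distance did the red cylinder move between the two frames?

1.7

The red cylinder moved from about (11.7, 5.9) to (10.0, 5.8), a distance of √(1.7² + 0.1²) ≈ 1.7.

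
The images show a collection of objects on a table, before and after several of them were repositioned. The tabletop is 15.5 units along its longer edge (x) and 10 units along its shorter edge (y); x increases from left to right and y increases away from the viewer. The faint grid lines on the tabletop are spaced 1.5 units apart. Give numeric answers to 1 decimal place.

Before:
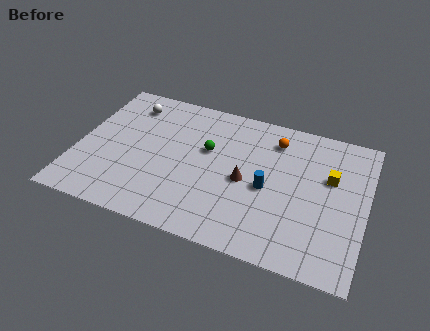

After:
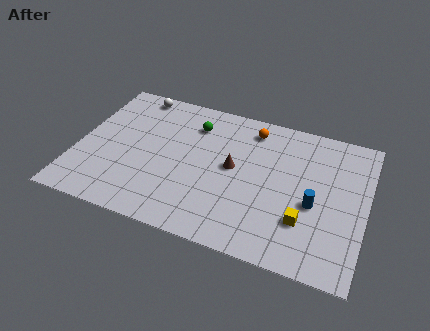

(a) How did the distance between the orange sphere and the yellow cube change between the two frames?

+2.9

They were about 3.5 units apart before and 6.4 after — 2.9 units further apart.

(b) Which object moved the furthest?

the yellow cube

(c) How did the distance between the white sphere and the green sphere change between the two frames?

-1.3

They were about 4.9 units apart before and 3.6 after — 1.3 units closer together.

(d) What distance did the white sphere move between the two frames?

0.9

The white sphere moved from about (2.4, 8.1) to (2.6, 9.0), a distance of √(0.2² + 0.9²) ≈ 0.9.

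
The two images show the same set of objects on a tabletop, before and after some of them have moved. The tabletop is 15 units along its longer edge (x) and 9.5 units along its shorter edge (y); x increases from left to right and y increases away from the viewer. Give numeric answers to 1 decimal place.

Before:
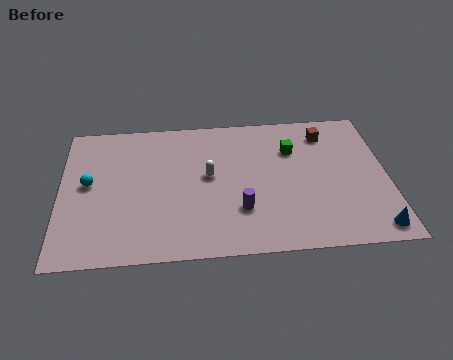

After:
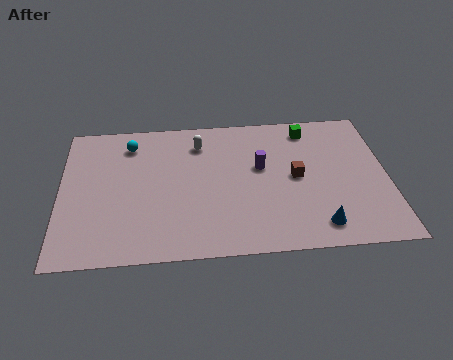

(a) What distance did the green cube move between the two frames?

1.6

The green cube was near (10.7, 6.7) before and (11.5, 8.1) after, so it travelled √(0.8² + 1.4²) ≈ 1.6 units.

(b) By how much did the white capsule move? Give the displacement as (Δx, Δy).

(-0.4, 2.3)

The white capsule started near (6.8, 5.2) and ended near (6.4, 7.5).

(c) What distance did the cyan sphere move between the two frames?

3.2

The cyan sphere was near (1.3, 5.1) before and (3.2, 7.7) after, so it travelled √(1.9² + 2.6²) ≈ 3.2 units.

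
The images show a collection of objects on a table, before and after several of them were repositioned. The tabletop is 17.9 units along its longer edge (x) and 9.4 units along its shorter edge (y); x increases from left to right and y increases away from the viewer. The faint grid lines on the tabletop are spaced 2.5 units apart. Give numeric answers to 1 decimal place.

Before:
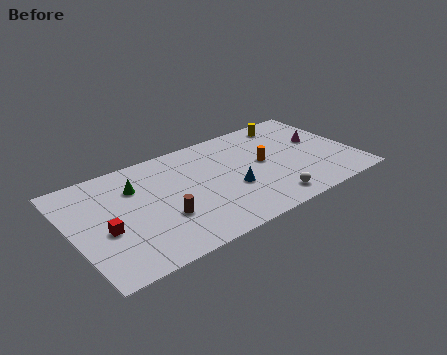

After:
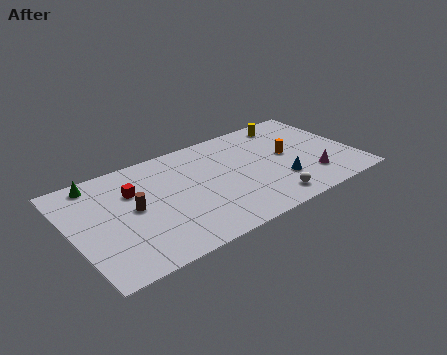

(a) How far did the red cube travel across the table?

3.3

The red cube was near (1.9, 3.9) before and (4.0, 6.4) after, so it travelled √(2.1² + 2.5²) ≈ 3.3 units.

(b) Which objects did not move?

the white sphere and the yellow cylinder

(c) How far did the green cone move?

2.7

The green cone was near (4.2, 6.7) before and (2.0, 8.3) after, so it travelled √(2.2² + 1.6²) ≈ 2.7 units.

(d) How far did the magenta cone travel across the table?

3.4

The magenta cone was near (16.0, 5.5) before and (14.8, 2.3) after, so it travelled √(1.2² + 3.2²) ≈ 3.4 units.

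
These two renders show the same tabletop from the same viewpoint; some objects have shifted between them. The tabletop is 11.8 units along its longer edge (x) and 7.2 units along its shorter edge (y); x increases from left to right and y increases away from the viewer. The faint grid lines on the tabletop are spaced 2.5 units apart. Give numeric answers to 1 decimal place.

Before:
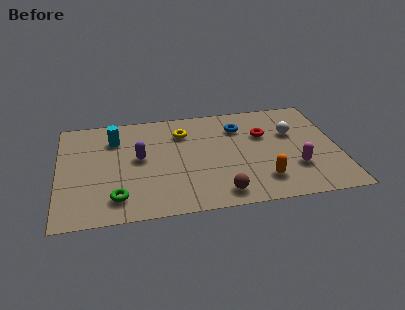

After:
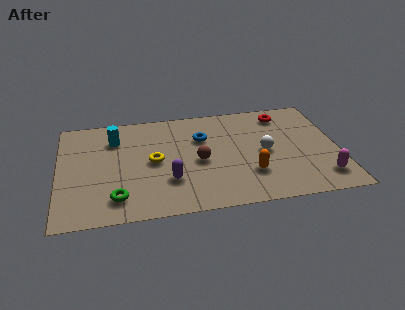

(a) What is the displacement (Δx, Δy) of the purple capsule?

(1.2, -1.7)

The purple capsule started near (3.4, 3.9) and ended near (4.6, 2.2).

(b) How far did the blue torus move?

1.7

The blue torus was near (7.7, 5.4) before and (6.1, 4.9) after, so it travelled √(1.6² + 0.5²) ≈ 1.7 units.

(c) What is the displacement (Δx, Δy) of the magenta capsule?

(1.1, -0.8)

The magenta capsule was at about (9.9, 2.2) and moved to about (11.0, 1.4).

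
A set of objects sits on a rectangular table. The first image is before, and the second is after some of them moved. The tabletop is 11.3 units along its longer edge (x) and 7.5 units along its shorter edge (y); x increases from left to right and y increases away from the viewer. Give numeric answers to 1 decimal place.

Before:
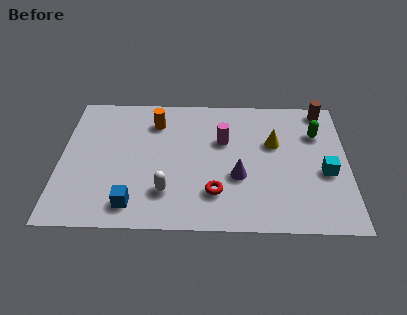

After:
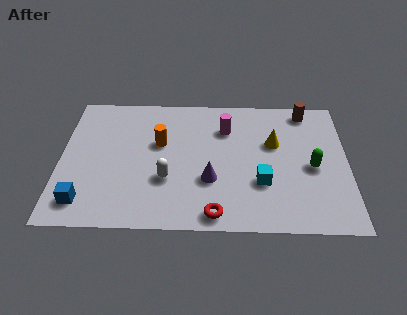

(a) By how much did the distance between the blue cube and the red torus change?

+1.8

They were about 3.3 units apart before and 5.1 after — 1.8 units further apart.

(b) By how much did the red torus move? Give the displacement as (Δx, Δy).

(0.0, -1.1)

The red torus was at about (6.1, 1.9) and moved to about (6.1, 0.8).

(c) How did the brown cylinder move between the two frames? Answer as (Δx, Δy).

(-0.7, -0.1)

From the two frames, the brown cylinder sits at roughly (10.4, 6.7) before and (9.7, 6.6) after.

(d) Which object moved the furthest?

the cyan cube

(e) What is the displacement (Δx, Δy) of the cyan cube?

(-2.5, -0.6)

From the two frames, the cyan cube sits at roughly (10.4, 3.1) before and (7.9, 2.5) after.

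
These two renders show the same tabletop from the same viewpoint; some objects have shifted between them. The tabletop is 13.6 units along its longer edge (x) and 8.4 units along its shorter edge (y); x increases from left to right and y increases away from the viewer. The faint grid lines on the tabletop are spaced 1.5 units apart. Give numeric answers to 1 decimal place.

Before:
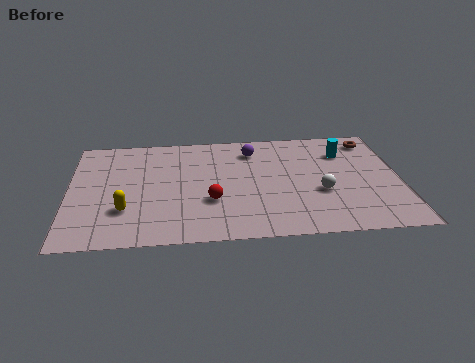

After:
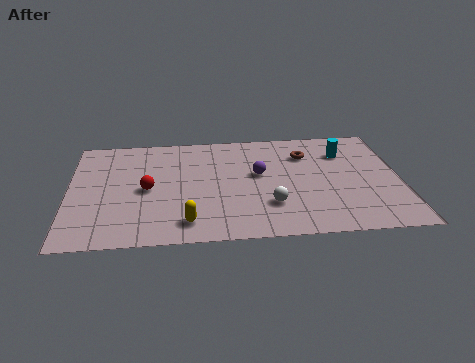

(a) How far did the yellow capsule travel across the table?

2.7

The yellow capsule moved from about (2.3, 2.5) to (4.8, 1.4), a distance of √(2.5² + 1.1²) ≈ 2.7.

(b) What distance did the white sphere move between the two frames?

2.2

The white sphere moved from about (10.3, 3.2) to (8.2, 2.4), a distance of √(2.1² + 0.8²) ≈ 2.2.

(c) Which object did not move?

the cyan cylinder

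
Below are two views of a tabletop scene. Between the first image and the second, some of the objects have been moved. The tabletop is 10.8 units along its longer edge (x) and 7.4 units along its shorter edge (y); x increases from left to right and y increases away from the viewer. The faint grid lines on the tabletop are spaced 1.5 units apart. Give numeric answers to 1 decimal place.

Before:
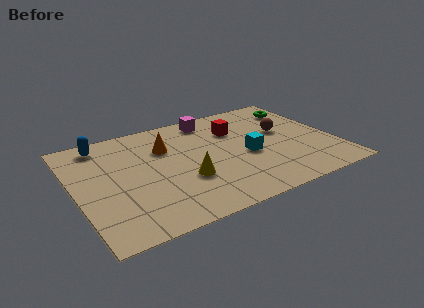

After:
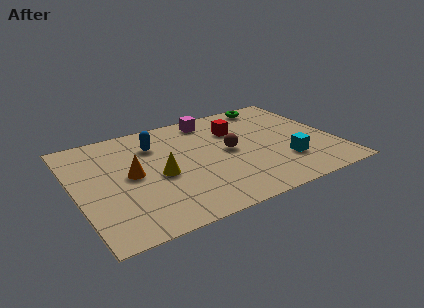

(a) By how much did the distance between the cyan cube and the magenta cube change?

+1.6

They were about 3.4 units apart before and 5.0 after — 1.6 units further apart.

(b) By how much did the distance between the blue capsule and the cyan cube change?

-0.5

Before: roughly 6.5 units apart; after: 6.0. That's 0.5 units closer together.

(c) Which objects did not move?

the magenta cube and the red cube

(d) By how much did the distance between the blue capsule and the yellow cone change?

-2.6

They were about 4.8 units apart before and 2.2 after — 2.6 units closer together.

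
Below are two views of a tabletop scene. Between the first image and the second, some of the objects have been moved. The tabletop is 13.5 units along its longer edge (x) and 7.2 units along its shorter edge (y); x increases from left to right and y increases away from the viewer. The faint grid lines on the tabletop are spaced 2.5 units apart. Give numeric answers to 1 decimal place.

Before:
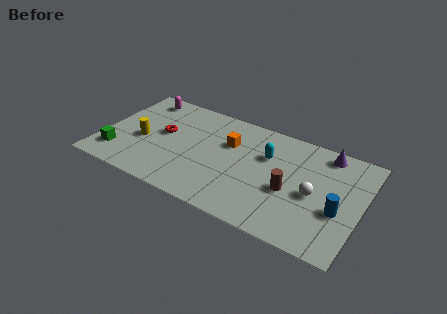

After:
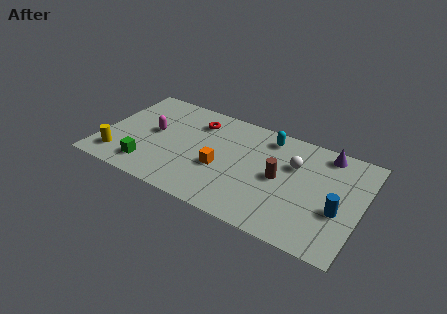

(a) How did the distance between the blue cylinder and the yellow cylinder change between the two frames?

+1.1

They were about 10.3 units apart before and 11.4 after — 1.1 units further apart.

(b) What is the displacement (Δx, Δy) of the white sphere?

(-1.2, 1.5)

From the two frames, the white sphere sits at roughly (11.1, 3.3) before and (9.9, 4.8) after.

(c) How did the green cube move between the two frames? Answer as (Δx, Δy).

(1.7, -0.2)

The green cube was at about (1.0, 1.6) and moved to about (2.7, 1.4).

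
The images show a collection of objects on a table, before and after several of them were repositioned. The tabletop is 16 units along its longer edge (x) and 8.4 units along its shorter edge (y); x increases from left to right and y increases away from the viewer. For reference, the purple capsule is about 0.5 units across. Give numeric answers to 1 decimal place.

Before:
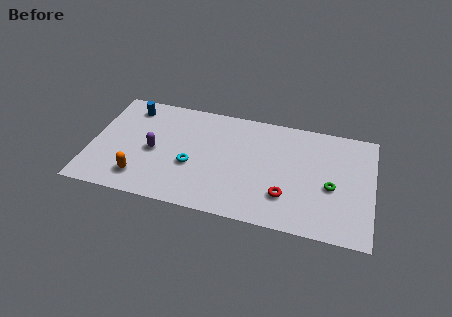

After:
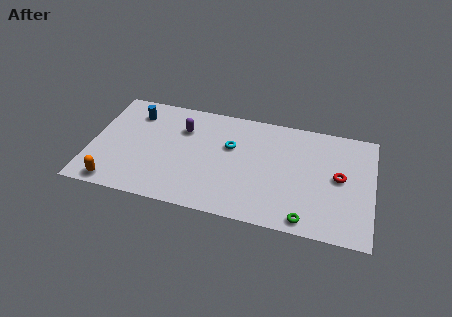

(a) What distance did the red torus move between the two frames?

3.6

The red torus moved from about (11.2, 2.3) to (14.1, 4.4), a distance of √(2.9² + 2.1²) ≈ 3.6.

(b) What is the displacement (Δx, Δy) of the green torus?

(-1.3, -2.7)

The green torus was at about (13.7, 3.6) and moved to about (12.4, 0.9).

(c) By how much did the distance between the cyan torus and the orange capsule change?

+4.5

They were about 3.2 units apart before and 7.7 after — 4.5 units further apart.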